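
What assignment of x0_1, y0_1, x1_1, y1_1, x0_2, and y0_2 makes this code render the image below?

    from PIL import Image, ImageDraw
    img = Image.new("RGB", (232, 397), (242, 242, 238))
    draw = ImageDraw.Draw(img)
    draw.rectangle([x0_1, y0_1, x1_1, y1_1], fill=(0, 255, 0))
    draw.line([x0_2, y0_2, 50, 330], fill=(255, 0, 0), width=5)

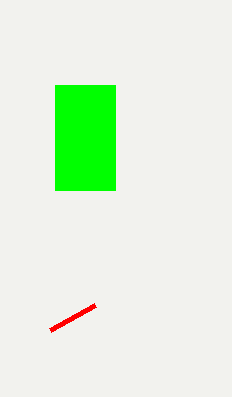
x0_1 = 55
y0_1 = 85
x1_1 = 115
y1_1 = 190
x0_2 = 95
y0_2 = 305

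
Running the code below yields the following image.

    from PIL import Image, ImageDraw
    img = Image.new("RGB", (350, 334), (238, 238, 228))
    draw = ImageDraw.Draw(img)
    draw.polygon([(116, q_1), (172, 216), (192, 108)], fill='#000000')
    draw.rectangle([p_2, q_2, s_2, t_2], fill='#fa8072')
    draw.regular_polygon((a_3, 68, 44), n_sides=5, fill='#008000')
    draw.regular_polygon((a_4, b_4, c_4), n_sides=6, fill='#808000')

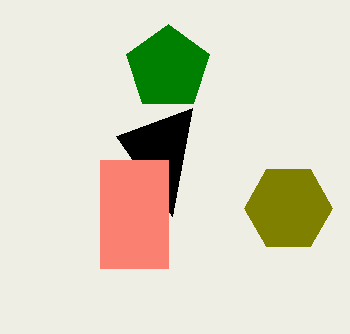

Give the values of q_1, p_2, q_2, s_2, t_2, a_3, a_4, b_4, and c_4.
q_1 = 136
p_2 = 100
q_2 = 160
s_2 = 168
t_2 = 268
a_3 = 168
a_4 = 288
b_4 = 208
c_4 = 44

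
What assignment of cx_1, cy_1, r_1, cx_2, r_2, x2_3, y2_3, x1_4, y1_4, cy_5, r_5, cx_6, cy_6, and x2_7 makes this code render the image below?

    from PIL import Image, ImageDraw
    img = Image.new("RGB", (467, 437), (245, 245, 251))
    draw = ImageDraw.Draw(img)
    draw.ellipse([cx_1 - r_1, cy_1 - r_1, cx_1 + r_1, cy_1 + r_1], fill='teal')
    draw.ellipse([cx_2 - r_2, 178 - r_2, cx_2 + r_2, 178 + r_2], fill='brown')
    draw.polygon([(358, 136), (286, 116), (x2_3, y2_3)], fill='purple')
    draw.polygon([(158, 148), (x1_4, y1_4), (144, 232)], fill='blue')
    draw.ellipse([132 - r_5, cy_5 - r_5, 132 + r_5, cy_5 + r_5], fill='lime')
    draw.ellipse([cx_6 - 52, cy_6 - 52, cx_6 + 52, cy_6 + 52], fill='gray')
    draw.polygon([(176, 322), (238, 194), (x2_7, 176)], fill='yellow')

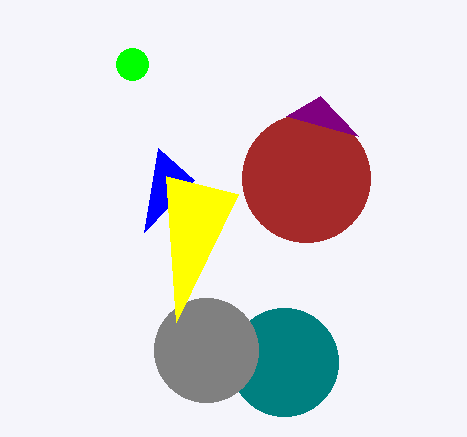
cx_1 = 284; cy_1 = 362; r_1 = 54; cx_2 = 306; r_2 = 64; x2_3 = 320; y2_3 = 96; x1_4 = 194; y1_4 = 180; cy_5 = 64; r_5 = 16; cx_6 = 206; cy_6 = 350; x2_7 = 166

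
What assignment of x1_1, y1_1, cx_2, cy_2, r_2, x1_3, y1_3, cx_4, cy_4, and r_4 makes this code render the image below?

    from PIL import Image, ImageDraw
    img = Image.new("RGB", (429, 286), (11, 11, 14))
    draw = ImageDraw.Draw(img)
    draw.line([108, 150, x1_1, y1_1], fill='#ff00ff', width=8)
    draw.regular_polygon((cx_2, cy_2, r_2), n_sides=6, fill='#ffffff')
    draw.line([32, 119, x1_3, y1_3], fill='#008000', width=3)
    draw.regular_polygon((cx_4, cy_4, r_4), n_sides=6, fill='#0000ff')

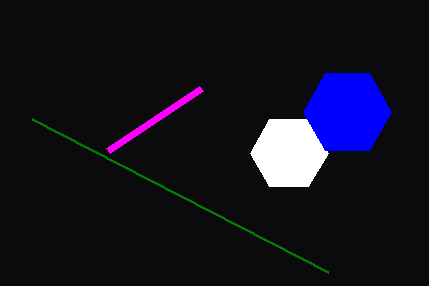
x1_1 = 201
y1_1 = 88
cx_2 = 289
cy_2 = 153
r_2 = 39
x1_3 = 328
y1_3 = 272
cx_4 = 347
cy_4 = 112
r_4 = 44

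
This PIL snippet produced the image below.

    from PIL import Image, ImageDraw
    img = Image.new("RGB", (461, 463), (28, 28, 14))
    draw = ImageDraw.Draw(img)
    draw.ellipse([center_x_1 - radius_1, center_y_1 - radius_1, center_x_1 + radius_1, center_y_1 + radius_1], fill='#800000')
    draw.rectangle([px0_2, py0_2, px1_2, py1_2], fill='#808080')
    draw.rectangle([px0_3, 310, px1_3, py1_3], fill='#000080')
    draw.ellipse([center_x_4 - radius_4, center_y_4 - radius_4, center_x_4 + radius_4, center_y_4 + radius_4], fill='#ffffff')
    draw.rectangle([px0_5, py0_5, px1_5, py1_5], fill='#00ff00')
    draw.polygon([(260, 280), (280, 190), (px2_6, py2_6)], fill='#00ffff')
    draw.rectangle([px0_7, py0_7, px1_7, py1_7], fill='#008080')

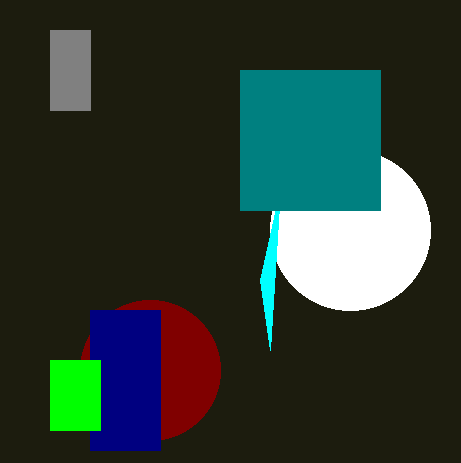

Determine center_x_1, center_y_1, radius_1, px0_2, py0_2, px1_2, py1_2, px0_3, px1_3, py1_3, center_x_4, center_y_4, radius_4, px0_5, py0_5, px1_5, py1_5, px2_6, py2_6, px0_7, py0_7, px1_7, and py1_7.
center_x_1 = 150; center_y_1 = 370; radius_1 = 70; px0_2 = 50; py0_2 = 30; px1_2 = 90; py1_2 = 110; px0_3 = 90; px1_3 = 160; py1_3 = 450; center_x_4 = 350; center_y_4 = 230; radius_4 = 80; px0_5 = 50; py0_5 = 360; px1_5 = 100; py1_5 = 430; px2_6 = 270; py2_6 = 350; px0_7 = 240; py0_7 = 70; px1_7 = 380; py1_7 = 210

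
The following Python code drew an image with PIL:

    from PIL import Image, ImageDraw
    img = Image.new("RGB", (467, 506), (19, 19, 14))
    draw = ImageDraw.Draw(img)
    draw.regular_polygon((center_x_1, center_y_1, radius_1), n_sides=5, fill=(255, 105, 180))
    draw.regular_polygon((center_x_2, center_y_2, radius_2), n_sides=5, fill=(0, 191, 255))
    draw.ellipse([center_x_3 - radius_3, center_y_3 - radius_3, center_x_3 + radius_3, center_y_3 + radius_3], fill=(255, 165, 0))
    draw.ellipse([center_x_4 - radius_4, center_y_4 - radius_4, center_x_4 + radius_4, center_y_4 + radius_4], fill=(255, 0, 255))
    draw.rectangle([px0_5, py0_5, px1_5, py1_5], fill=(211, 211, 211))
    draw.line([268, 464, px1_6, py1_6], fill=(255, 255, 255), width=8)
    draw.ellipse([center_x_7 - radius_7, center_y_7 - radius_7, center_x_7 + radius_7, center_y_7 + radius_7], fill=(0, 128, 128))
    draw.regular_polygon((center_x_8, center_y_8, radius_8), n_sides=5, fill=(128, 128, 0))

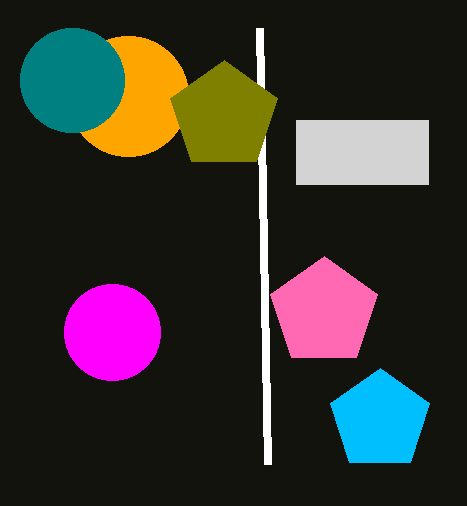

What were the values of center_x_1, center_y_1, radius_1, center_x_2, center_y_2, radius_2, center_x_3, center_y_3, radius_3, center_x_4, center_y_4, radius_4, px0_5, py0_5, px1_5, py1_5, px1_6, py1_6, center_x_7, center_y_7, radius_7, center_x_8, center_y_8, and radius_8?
center_x_1 = 324
center_y_1 = 312
radius_1 = 56
center_x_2 = 380
center_y_2 = 420
radius_2 = 52
center_x_3 = 128
center_y_3 = 96
radius_3 = 60
center_x_4 = 112
center_y_4 = 332
radius_4 = 48
px0_5 = 296
py0_5 = 120
px1_5 = 428
py1_5 = 184
px1_6 = 260
py1_6 = 28
center_x_7 = 72
center_y_7 = 80
radius_7 = 52
center_x_8 = 224
center_y_8 = 116
radius_8 = 56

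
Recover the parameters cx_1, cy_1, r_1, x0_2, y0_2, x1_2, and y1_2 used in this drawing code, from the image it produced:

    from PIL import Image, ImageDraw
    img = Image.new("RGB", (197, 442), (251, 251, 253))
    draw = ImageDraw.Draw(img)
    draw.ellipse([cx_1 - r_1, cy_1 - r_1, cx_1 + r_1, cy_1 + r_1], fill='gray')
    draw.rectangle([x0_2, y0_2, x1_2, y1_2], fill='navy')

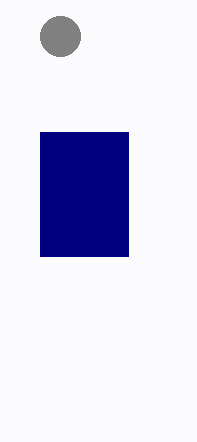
cx_1 = 60, cy_1 = 36, r_1 = 20, x0_2 = 40, y0_2 = 132, x1_2 = 128, y1_2 = 256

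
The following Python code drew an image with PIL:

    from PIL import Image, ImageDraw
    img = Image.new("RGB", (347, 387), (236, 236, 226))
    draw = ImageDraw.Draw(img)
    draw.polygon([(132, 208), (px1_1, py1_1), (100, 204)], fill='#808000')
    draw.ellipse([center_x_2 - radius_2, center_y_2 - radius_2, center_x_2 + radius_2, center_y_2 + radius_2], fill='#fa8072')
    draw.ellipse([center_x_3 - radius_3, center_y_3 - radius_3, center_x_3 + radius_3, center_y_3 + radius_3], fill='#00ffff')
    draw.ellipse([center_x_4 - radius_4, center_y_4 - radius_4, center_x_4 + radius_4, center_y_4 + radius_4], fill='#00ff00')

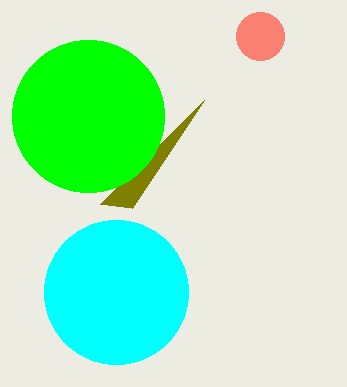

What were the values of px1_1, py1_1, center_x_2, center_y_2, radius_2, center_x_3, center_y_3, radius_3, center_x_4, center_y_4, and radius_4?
px1_1 = 204, py1_1 = 100, center_x_2 = 260, center_y_2 = 36, radius_2 = 24, center_x_3 = 116, center_y_3 = 292, radius_3 = 72, center_x_4 = 88, center_y_4 = 116, radius_4 = 76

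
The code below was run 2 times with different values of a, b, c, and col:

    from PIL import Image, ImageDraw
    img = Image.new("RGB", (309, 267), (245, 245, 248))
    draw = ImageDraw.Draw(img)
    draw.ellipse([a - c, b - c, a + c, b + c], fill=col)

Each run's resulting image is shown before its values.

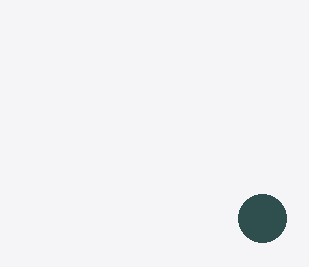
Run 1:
a = 262, b = 218, c = 24, col = 'darkslategray'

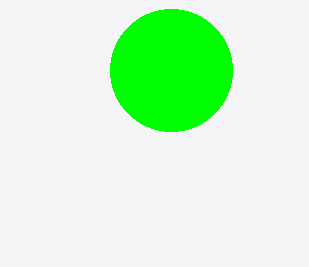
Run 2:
a = 171, b = 70, c = 61, col = 'lime'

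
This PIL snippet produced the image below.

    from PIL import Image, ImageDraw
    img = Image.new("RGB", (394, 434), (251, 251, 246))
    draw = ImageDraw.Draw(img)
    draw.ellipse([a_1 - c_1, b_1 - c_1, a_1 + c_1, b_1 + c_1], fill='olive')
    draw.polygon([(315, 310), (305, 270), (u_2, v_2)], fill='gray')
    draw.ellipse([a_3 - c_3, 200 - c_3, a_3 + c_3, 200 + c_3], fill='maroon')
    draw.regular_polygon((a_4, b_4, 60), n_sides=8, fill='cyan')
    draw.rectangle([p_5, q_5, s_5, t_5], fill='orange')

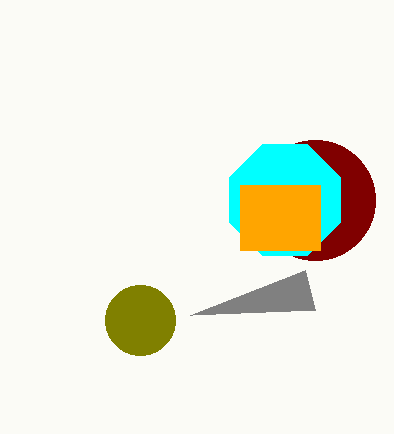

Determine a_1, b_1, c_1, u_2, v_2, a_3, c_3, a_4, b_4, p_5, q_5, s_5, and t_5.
a_1 = 140
b_1 = 320
c_1 = 35
u_2 = 190
v_2 = 315
a_3 = 315
c_3 = 60
a_4 = 285
b_4 = 200
p_5 = 240
q_5 = 185
s_5 = 320
t_5 = 250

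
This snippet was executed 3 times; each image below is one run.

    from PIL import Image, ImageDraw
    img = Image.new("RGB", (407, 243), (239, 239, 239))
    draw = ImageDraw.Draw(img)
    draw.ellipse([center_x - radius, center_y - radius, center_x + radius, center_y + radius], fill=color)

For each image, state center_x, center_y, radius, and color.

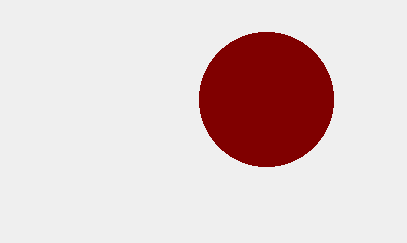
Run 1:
center_x = 266; center_y = 99; radius = 67; color = 'maroon'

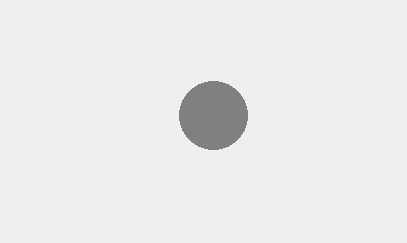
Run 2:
center_x = 213; center_y = 115; radius = 34; color = 'gray'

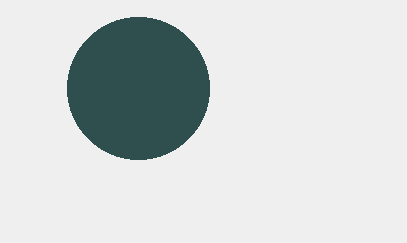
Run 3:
center_x = 138; center_y = 88; radius = 71; color = 'darkslategray'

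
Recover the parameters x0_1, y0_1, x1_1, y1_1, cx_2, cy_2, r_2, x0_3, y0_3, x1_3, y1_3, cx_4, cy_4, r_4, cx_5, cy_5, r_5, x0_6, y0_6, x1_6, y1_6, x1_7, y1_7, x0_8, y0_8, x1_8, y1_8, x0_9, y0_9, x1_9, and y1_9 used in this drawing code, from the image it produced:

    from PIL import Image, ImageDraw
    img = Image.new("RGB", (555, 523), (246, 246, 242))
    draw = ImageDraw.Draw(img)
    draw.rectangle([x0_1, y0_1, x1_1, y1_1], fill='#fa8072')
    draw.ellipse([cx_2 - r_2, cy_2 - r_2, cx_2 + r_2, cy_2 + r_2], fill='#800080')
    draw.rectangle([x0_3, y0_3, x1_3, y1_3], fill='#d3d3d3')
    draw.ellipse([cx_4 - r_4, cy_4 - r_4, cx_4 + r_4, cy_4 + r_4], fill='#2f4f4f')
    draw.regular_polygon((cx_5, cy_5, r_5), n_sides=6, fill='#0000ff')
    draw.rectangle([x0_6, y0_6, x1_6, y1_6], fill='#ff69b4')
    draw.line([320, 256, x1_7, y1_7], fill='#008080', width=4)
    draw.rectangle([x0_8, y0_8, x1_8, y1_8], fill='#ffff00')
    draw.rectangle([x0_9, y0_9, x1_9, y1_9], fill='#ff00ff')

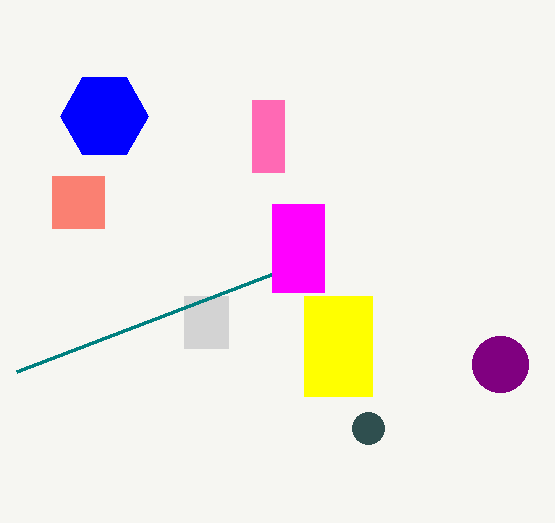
x0_1 = 52; y0_1 = 176; x1_1 = 104; y1_1 = 228; cx_2 = 500; cy_2 = 364; r_2 = 28; x0_3 = 184; y0_3 = 296; x1_3 = 228; y1_3 = 348; cx_4 = 368; cy_4 = 428; r_4 = 16; cx_5 = 104; cy_5 = 116; r_5 = 44; x0_6 = 252; y0_6 = 100; x1_6 = 284; y1_6 = 172; x1_7 = 16; y1_7 = 372; x0_8 = 304; y0_8 = 296; x1_8 = 372; y1_8 = 396; x0_9 = 272; y0_9 = 204; x1_9 = 324; y1_9 = 292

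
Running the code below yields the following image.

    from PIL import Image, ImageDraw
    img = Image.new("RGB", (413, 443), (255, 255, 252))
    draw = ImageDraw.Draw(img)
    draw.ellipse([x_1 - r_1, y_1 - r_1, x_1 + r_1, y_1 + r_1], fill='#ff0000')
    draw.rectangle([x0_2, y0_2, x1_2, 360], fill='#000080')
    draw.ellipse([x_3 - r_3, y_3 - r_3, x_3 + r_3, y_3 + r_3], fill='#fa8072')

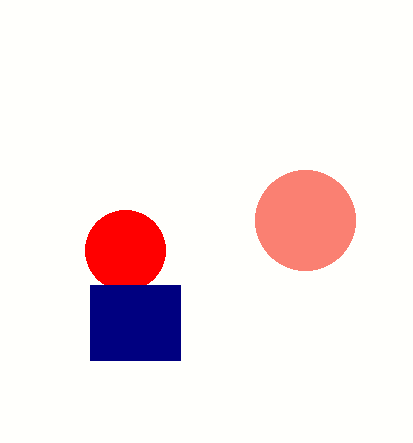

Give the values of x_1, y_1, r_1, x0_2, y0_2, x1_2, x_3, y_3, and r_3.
x_1 = 125
y_1 = 250
r_1 = 40
x0_2 = 90
y0_2 = 285
x1_2 = 180
x_3 = 305
y_3 = 220
r_3 = 50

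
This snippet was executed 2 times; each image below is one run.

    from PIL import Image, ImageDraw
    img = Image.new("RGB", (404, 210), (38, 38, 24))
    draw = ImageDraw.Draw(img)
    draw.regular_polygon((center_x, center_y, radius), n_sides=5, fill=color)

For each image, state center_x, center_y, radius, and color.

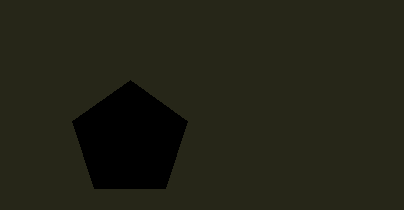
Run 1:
center_x = 130; center_y = 140; radius = 60; color = 'black'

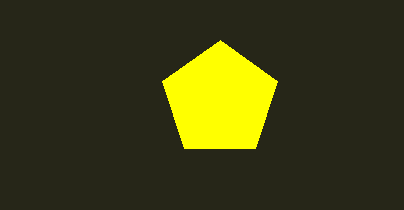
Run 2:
center_x = 220, center_y = 100, radius = 60, color = 'yellow'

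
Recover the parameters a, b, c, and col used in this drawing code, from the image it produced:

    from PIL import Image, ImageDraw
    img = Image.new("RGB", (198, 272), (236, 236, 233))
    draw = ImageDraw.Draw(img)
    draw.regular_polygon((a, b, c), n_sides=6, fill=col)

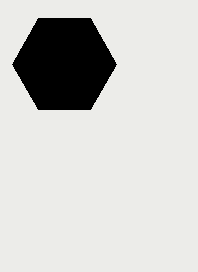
a = 64, b = 64, c = 52, col = 'black'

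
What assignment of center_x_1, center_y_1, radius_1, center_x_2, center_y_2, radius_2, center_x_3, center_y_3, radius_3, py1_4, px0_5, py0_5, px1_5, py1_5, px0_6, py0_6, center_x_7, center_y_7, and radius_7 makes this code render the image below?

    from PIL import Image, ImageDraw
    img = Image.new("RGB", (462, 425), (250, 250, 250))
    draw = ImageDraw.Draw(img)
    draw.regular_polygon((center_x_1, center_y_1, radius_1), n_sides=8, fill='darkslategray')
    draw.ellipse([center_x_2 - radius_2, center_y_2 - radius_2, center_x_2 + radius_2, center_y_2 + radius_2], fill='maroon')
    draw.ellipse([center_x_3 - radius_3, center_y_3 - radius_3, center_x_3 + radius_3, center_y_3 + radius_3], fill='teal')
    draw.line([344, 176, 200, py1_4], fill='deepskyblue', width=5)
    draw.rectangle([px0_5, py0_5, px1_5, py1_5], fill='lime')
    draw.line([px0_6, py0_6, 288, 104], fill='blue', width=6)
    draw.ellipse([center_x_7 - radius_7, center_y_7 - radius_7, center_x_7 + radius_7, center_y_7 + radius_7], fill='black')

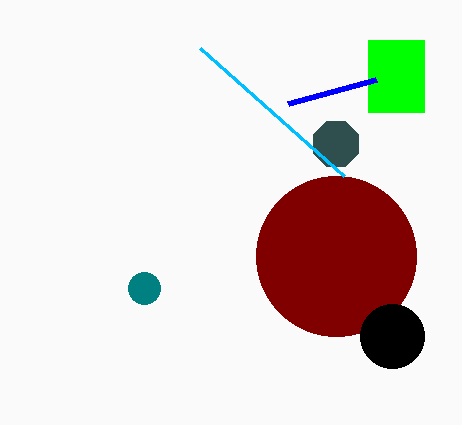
center_x_1 = 336, center_y_1 = 144, radius_1 = 24, center_x_2 = 336, center_y_2 = 256, radius_2 = 80, center_x_3 = 144, center_y_3 = 288, radius_3 = 16, py1_4 = 48, px0_5 = 368, py0_5 = 40, px1_5 = 424, py1_5 = 112, px0_6 = 376, py0_6 = 80, center_x_7 = 392, center_y_7 = 336, radius_7 = 32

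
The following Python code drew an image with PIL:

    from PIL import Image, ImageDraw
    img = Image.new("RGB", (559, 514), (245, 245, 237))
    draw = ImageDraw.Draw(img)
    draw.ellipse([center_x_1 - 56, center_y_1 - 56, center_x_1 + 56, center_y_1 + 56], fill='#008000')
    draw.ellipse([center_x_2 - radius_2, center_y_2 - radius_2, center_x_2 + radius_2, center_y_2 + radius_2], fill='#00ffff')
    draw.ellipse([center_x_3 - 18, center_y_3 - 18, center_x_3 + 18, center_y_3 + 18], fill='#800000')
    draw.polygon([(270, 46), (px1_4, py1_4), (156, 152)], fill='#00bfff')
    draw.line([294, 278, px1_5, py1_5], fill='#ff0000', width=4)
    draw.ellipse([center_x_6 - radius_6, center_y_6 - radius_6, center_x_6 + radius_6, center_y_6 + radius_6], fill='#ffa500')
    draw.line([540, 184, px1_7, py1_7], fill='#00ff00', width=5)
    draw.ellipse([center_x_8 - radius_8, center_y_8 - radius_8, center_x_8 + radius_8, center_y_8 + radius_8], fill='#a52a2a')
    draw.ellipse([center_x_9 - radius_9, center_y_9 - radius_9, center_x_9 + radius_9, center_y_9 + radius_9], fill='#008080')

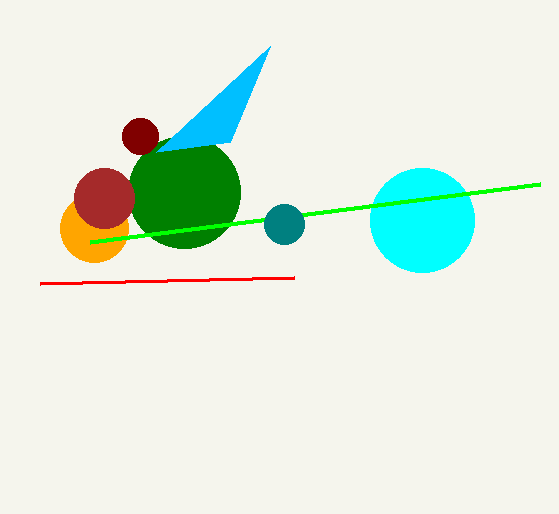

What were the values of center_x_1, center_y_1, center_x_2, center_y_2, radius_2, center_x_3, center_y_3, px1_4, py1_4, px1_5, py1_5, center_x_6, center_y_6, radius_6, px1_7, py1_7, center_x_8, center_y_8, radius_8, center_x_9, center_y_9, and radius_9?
center_x_1 = 184
center_y_1 = 192
center_x_2 = 422
center_y_2 = 220
radius_2 = 52
center_x_3 = 140
center_y_3 = 136
px1_4 = 230
py1_4 = 142
px1_5 = 40
py1_5 = 284
center_x_6 = 94
center_y_6 = 228
radius_6 = 34
px1_7 = 90
py1_7 = 242
center_x_8 = 104
center_y_8 = 198
radius_8 = 30
center_x_9 = 284
center_y_9 = 224
radius_9 = 20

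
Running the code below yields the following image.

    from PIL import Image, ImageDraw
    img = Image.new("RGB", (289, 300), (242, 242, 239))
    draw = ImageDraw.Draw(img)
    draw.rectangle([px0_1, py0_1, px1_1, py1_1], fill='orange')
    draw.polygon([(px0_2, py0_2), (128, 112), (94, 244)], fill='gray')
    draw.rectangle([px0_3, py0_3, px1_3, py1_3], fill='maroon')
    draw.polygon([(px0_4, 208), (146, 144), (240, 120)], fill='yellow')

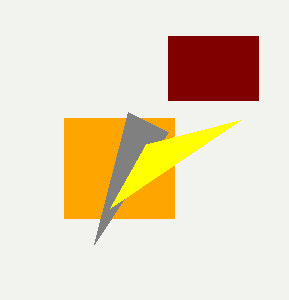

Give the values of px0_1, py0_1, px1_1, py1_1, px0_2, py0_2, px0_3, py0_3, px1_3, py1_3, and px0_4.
px0_1 = 64
py0_1 = 118
px1_1 = 174
py1_1 = 218
px0_2 = 168
py0_2 = 132
px0_3 = 168
py0_3 = 36
px1_3 = 258
py1_3 = 100
px0_4 = 110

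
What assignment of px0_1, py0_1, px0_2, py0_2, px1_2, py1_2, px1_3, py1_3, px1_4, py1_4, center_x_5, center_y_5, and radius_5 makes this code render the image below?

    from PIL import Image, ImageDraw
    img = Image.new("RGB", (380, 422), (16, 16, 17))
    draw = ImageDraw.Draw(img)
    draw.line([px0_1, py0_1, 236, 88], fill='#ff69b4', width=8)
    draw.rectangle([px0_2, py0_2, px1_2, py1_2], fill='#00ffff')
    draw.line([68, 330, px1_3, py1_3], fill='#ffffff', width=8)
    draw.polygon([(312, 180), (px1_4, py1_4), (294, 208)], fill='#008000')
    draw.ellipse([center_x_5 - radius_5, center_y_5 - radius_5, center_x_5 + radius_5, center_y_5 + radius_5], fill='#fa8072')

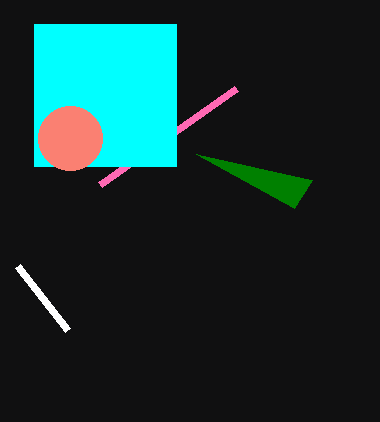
px0_1 = 100; py0_1 = 184; px0_2 = 34; py0_2 = 24; px1_2 = 176; py1_2 = 166; px1_3 = 18; py1_3 = 266; px1_4 = 196; py1_4 = 154; center_x_5 = 70; center_y_5 = 138; radius_5 = 32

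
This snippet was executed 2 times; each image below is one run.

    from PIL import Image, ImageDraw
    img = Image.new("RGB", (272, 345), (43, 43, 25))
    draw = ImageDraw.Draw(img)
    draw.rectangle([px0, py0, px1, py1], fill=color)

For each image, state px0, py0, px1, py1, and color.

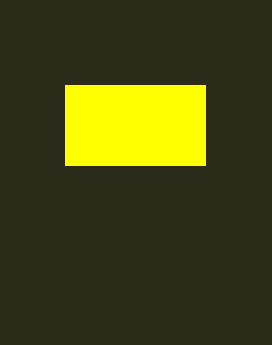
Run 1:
px0 = 65; py0 = 85; px1 = 205; py1 = 165; color = 'yellow'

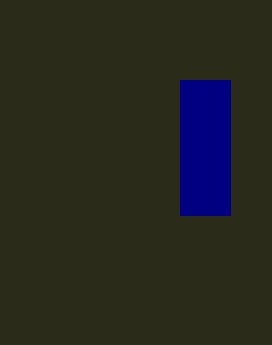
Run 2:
px0 = 180, py0 = 80, px1 = 230, py1 = 215, color = 'navy'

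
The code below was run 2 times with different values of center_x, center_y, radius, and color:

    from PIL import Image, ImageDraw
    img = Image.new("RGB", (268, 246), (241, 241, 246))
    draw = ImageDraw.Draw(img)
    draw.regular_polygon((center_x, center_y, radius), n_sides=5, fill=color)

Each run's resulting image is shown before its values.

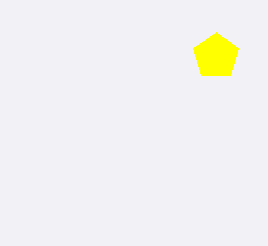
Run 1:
center_x = 216, center_y = 56, radius = 24, color = 'yellow'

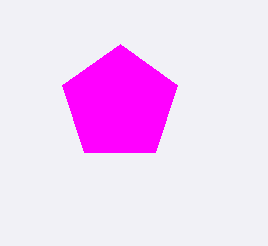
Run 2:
center_x = 120, center_y = 104, radius = 60, color = 'magenta'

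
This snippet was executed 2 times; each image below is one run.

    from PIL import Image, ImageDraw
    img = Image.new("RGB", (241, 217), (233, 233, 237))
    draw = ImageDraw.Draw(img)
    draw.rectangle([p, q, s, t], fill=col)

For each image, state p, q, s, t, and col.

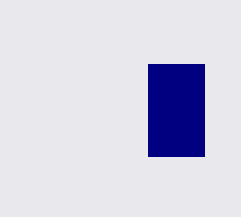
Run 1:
p = 148; q = 64; s = 204; t = 156; col = 'navy'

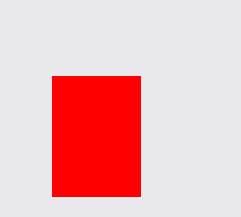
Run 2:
p = 52; q = 76; s = 140; t = 196; col = 'red'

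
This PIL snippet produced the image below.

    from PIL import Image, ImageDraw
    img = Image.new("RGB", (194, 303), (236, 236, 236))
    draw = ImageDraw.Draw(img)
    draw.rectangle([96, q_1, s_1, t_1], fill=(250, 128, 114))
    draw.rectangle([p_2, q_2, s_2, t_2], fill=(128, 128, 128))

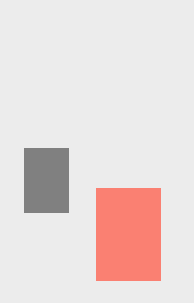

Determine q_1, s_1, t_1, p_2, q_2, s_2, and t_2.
q_1 = 188, s_1 = 160, t_1 = 280, p_2 = 24, q_2 = 148, s_2 = 68, t_2 = 212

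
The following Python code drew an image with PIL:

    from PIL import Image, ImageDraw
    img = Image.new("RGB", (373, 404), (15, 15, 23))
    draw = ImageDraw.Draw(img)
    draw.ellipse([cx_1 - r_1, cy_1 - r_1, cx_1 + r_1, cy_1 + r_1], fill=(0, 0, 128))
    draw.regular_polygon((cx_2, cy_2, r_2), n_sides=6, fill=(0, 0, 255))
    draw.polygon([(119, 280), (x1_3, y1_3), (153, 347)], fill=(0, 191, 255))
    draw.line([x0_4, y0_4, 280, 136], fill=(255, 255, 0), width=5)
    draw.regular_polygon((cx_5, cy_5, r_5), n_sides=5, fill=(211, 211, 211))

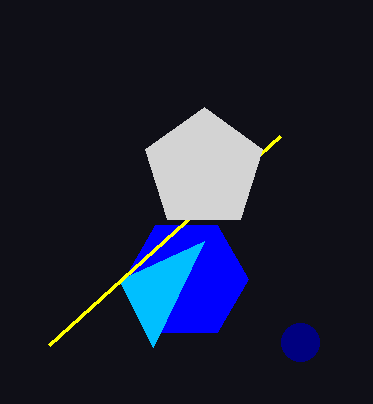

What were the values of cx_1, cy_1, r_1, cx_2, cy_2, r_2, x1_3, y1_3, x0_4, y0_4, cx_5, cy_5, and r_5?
cx_1 = 300, cy_1 = 342, r_1 = 19, cx_2 = 186, cy_2 = 279, r_2 = 62, x1_3 = 204, y1_3 = 241, x0_4 = 49, y0_4 = 345, cx_5 = 204, cy_5 = 169, r_5 = 62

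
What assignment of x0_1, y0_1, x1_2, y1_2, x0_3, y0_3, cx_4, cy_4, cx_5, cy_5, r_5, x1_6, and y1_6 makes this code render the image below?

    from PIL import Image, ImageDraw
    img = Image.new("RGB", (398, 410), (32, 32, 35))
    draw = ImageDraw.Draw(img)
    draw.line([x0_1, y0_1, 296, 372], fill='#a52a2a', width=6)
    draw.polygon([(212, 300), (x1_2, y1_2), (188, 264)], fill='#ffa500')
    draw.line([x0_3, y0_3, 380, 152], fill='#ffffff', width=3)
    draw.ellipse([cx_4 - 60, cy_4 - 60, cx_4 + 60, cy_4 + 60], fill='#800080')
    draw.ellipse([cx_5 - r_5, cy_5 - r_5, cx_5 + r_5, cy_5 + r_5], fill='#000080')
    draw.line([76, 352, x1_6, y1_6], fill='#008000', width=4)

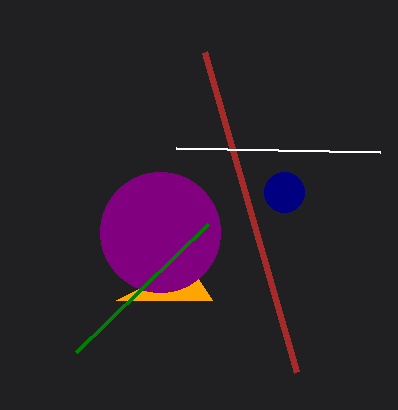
x0_1 = 204; y0_1 = 52; x1_2 = 116; y1_2 = 300; x0_3 = 176; y0_3 = 148; cx_4 = 160; cy_4 = 232; cx_5 = 284; cy_5 = 192; r_5 = 20; x1_6 = 208; y1_6 = 224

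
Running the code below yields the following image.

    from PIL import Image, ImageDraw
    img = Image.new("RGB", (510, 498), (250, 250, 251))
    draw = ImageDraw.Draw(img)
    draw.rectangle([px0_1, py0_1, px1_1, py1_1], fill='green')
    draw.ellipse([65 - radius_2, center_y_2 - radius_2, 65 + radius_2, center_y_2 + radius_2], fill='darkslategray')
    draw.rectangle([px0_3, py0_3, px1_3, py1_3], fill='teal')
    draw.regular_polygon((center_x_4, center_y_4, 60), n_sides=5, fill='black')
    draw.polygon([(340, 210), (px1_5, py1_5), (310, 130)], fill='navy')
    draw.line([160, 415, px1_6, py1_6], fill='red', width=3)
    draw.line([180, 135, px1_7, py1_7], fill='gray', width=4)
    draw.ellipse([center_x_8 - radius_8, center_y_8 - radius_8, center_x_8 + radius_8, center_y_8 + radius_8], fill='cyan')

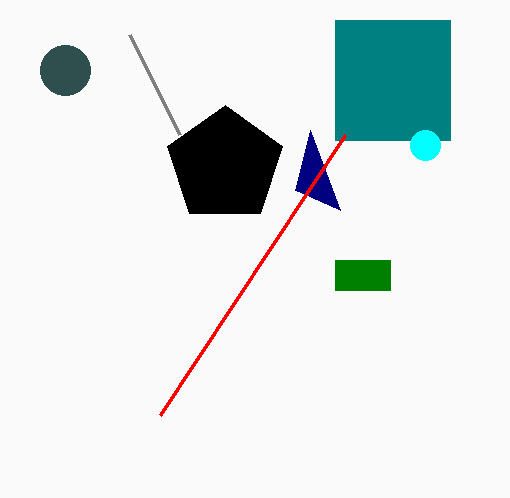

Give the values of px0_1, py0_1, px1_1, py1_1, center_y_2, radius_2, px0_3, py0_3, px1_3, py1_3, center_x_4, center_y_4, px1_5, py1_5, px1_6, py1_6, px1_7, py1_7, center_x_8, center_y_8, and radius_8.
px0_1 = 335, py0_1 = 260, px1_1 = 390, py1_1 = 290, center_y_2 = 70, radius_2 = 25, px0_3 = 335, py0_3 = 20, px1_3 = 450, py1_3 = 140, center_x_4 = 225, center_y_4 = 165, px1_5 = 295, py1_5 = 190, px1_6 = 345, py1_6 = 135, px1_7 = 130, py1_7 = 35, center_x_8 = 425, center_y_8 = 145, radius_8 = 15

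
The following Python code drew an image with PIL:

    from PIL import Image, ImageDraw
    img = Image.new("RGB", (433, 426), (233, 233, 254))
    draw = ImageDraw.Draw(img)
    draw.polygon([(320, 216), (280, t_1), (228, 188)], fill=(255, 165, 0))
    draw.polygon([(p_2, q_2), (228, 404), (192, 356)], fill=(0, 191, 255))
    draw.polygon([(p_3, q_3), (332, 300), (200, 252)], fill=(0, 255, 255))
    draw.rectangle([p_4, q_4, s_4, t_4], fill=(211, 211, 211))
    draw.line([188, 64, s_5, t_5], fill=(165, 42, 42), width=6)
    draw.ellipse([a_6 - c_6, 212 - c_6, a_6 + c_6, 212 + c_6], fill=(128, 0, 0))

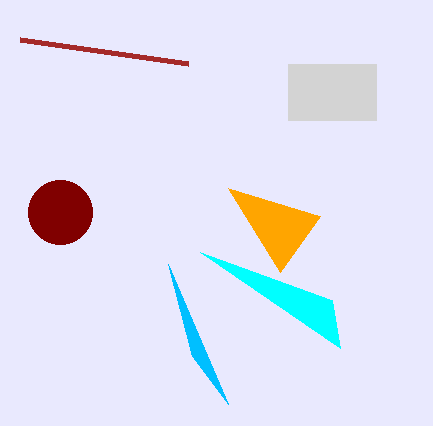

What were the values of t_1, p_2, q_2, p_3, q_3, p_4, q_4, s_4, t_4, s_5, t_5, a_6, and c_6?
t_1 = 272
p_2 = 168
q_2 = 264
p_3 = 340
q_3 = 348
p_4 = 288
q_4 = 64
s_4 = 376
t_4 = 120
s_5 = 20
t_5 = 40
a_6 = 60
c_6 = 32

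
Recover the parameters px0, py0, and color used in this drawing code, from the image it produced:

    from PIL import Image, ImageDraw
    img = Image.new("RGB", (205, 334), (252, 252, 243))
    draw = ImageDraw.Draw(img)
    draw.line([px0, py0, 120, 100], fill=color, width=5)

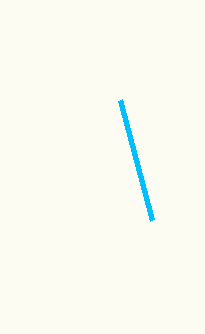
px0 = 152
py0 = 220
color = 'deepskyblue'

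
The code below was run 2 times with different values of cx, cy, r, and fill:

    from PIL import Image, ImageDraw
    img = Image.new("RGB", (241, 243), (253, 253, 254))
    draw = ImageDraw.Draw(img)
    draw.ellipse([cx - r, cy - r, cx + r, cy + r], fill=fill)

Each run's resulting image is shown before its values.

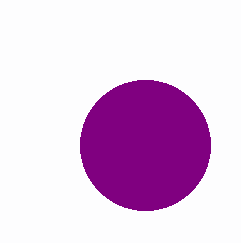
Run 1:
cx = 145
cy = 145
r = 65
fill = 'purple'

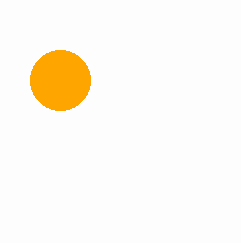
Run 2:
cx = 60, cy = 80, r = 30, fill = 'orange'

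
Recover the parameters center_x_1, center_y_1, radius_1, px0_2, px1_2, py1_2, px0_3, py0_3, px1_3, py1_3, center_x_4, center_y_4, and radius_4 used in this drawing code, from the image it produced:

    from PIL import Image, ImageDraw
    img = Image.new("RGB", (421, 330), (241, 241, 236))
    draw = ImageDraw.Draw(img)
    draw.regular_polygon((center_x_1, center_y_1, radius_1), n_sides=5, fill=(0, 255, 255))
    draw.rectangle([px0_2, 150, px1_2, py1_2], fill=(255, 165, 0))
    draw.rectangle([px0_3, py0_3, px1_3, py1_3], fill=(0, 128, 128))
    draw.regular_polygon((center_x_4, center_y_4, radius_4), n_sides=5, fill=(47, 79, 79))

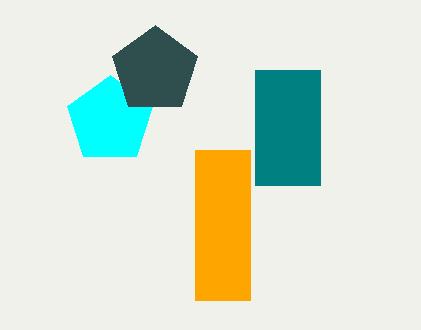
center_x_1 = 110, center_y_1 = 120, radius_1 = 45, px0_2 = 195, px1_2 = 250, py1_2 = 300, px0_3 = 255, py0_3 = 70, px1_3 = 320, py1_3 = 185, center_x_4 = 155, center_y_4 = 70, radius_4 = 45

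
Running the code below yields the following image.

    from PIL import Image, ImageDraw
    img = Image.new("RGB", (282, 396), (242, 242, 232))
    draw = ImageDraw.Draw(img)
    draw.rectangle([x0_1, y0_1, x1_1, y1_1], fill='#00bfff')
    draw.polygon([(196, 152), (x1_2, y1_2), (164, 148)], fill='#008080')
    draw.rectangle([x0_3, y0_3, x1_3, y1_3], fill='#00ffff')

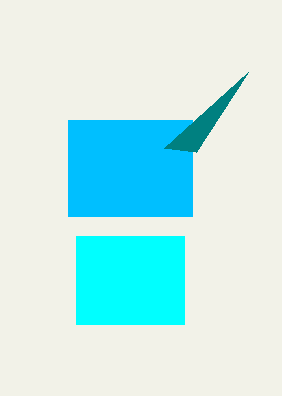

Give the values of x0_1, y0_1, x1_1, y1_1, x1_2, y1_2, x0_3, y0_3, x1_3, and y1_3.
x0_1 = 68; y0_1 = 120; x1_1 = 192; y1_1 = 216; x1_2 = 248; y1_2 = 72; x0_3 = 76; y0_3 = 236; x1_3 = 184; y1_3 = 324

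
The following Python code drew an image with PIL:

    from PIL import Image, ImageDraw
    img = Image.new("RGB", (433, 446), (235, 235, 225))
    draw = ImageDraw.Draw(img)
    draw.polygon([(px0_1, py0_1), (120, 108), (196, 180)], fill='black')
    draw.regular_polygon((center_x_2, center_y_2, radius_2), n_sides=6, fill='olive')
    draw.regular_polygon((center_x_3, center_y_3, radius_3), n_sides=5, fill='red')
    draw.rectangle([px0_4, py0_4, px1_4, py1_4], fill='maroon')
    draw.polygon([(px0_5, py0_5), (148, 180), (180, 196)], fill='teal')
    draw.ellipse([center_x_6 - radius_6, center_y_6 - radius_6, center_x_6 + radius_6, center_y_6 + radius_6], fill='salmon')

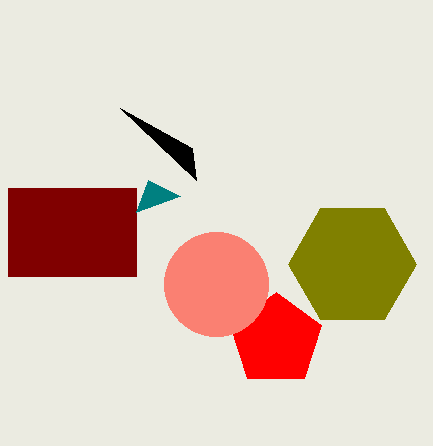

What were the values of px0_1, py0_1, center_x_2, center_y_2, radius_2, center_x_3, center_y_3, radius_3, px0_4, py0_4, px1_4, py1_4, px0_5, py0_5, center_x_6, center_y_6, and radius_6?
px0_1 = 192; py0_1 = 148; center_x_2 = 352; center_y_2 = 264; radius_2 = 64; center_x_3 = 276; center_y_3 = 340; radius_3 = 48; px0_4 = 8; py0_4 = 188; px1_4 = 136; py1_4 = 276; px0_5 = 136; py0_5 = 212; center_x_6 = 216; center_y_6 = 284; radius_6 = 52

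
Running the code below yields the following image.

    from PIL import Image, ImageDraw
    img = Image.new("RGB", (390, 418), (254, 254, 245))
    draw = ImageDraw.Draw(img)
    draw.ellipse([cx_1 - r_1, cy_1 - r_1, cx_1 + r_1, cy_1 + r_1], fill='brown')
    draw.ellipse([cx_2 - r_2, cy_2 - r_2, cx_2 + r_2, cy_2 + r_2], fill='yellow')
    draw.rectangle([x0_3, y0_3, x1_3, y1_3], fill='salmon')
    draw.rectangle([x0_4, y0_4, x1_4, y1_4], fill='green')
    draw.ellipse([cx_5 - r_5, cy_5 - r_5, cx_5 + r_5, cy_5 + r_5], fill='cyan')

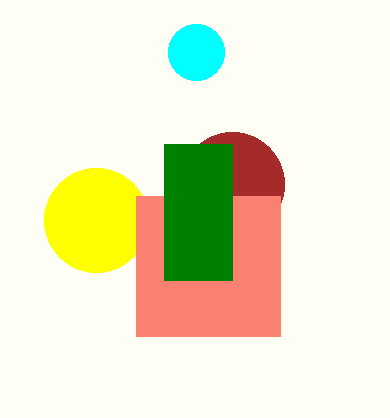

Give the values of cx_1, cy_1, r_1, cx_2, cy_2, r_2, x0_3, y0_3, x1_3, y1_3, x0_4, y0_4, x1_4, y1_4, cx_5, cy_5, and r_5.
cx_1 = 232
cy_1 = 184
r_1 = 52
cx_2 = 96
cy_2 = 220
r_2 = 52
x0_3 = 136
y0_3 = 196
x1_3 = 280
y1_3 = 336
x0_4 = 164
y0_4 = 144
x1_4 = 232
y1_4 = 280
cx_5 = 196
cy_5 = 52
r_5 = 28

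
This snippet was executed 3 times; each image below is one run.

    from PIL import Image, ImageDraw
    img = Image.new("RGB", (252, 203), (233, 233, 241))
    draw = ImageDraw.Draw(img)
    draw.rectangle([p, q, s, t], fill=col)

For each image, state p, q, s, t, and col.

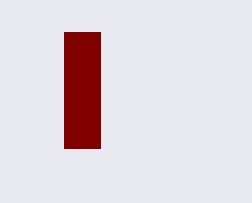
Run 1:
p = 64; q = 32; s = 100; t = 148; col = 'maroon'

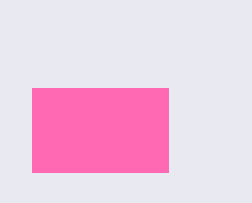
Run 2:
p = 32
q = 88
s = 168
t = 172
col = 'hotpink'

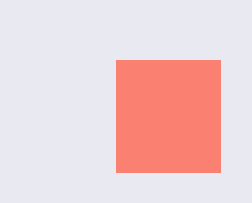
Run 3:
p = 116; q = 60; s = 220; t = 172; col = 'salmon'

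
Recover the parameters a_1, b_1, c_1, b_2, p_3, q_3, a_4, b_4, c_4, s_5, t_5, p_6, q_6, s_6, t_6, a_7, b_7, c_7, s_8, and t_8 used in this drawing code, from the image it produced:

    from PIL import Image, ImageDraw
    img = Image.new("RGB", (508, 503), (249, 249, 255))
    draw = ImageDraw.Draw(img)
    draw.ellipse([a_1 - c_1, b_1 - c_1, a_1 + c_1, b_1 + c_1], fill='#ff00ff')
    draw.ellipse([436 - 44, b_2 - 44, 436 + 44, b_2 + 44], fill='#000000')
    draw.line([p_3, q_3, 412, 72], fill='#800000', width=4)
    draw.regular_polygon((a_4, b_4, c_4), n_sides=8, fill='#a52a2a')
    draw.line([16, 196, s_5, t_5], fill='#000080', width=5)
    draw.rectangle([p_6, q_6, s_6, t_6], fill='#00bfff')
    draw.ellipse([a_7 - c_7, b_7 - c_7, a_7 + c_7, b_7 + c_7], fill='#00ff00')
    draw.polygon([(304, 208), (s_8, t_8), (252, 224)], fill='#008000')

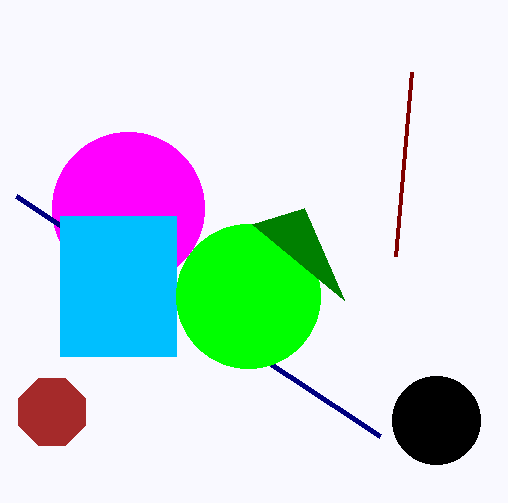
a_1 = 128; b_1 = 208; c_1 = 76; b_2 = 420; p_3 = 396; q_3 = 256; a_4 = 52; b_4 = 412; c_4 = 36; s_5 = 380; t_5 = 436; p_6 = 60; q_6 = 216; s_6 = 176; t_6 = 356; a_7 = 248; b_7 = 296; c_7 = 72; s_8 = 344; t_8 = 300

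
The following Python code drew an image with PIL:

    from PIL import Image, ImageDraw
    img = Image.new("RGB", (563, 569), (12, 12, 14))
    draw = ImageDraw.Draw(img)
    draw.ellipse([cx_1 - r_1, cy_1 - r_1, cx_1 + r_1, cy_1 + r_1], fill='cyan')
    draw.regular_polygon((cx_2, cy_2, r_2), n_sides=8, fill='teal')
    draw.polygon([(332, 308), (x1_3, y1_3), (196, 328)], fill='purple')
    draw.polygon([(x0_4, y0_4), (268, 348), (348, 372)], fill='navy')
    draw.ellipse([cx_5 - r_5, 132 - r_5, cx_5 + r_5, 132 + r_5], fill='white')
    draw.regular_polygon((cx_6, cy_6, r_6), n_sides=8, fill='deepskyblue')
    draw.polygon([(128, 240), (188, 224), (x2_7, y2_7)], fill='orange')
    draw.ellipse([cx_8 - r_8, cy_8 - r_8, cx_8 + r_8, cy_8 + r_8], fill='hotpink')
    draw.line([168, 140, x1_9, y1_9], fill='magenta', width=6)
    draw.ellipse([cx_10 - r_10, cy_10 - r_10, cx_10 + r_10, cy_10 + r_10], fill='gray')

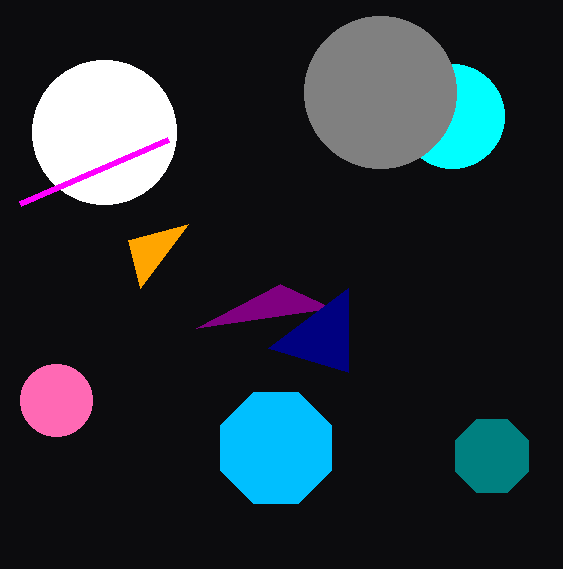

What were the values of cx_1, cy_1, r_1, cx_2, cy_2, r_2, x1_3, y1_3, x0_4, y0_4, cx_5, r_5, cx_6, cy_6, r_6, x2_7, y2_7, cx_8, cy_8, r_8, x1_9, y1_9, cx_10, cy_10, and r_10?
cx_1 = 452
cy_1 = 116
r_1 = 52
cx_2 = 492
cy_2 = 456
r_2 = 40
x1_3 = 280
y1_3 = 284
x0_4 = 348
y0_4 = 288
cx_5 = 104
r_5 = 72
cx_6 = 276
cy_6 = 448
r_6 = 60
x2_7 = 140
y2_7 = 288
cx_8 = 56
cy_8 = 400
r_8 = 36
x1_9 = 20
y1_9 = 204
cx_10 = 380
cy_10 = 92
r_10 = 76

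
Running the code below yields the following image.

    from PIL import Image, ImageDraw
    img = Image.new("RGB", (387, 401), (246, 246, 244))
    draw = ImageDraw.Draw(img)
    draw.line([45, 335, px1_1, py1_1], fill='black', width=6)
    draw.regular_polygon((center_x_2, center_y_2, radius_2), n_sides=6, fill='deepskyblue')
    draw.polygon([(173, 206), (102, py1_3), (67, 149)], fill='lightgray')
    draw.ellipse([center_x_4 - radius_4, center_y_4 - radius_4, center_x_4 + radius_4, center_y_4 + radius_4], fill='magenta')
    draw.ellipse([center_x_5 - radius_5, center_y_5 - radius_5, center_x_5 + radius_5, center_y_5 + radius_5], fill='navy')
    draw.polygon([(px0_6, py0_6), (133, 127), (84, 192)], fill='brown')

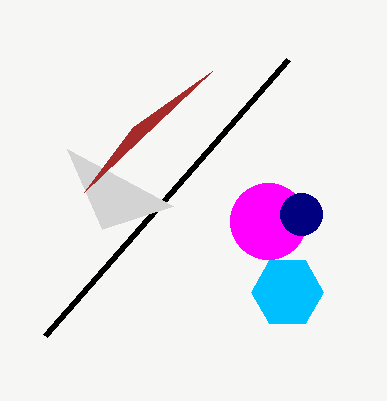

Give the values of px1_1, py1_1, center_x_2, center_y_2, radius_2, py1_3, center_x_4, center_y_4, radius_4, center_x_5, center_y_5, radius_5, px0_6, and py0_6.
px1_1 = 288; py1_1 = 59; center_x_2 = 287; center_y_2 = 292; radius_2 = 36; py1_3 = 229; center_x_4 = 268; center_y_4 = 221; radius_4 = 38; center_x_5 = 301; center_y_5 = 214; radius_5 = 21; px0_6 = 212; py0_6 = 71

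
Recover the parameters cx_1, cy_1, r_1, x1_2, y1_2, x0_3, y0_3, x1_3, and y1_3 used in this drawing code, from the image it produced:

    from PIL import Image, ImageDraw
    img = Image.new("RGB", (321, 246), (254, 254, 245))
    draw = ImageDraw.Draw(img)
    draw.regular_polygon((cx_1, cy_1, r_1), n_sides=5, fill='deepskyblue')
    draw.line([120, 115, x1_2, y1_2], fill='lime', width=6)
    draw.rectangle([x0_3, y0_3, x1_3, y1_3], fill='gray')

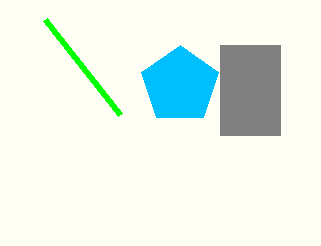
cx_1 = 180; cy_1 = 85; r_1 = 40; x1_2 = 45; y1_2 = 20; x0_3 = 220; y0_3 = 45; x1_3 = 280; y1_3 = 135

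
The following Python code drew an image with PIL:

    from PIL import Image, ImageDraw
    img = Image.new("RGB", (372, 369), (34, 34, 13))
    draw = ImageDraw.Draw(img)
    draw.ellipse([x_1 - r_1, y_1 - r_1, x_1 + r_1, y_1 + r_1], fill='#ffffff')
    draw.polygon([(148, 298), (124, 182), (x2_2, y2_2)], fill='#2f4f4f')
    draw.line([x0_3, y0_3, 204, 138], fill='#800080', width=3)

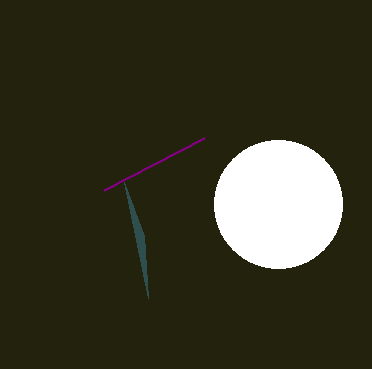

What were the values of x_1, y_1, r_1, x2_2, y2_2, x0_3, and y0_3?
x_1 = 278, y_1 = 204, r_1 = 64, x2_2 = 144, y2_2 = 236, x0_3 = 104, y0_3 = 190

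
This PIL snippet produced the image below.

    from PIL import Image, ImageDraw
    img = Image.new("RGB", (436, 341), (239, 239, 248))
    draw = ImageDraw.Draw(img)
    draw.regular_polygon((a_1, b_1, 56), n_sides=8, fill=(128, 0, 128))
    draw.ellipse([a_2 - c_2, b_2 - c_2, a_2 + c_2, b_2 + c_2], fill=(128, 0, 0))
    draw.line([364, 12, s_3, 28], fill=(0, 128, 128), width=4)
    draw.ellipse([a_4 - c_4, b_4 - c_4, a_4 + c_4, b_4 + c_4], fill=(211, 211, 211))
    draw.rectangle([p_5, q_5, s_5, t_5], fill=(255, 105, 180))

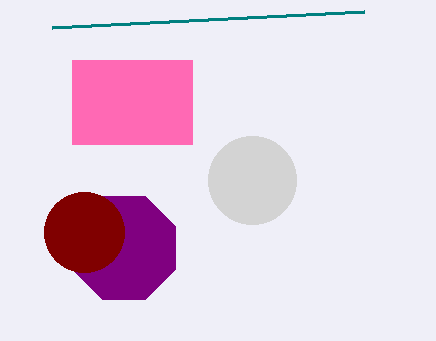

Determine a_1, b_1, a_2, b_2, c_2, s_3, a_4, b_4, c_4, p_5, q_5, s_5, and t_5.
a_1 = 124; b_1 = 248; a_2 = 84; b_2 = 232; c_2 = 40; s_3 = 52; a_4 = 252; b_4 = 180; c_4 = 44; p_5 = 72; q_5 = 60; s_5 = 192; t_5 = 144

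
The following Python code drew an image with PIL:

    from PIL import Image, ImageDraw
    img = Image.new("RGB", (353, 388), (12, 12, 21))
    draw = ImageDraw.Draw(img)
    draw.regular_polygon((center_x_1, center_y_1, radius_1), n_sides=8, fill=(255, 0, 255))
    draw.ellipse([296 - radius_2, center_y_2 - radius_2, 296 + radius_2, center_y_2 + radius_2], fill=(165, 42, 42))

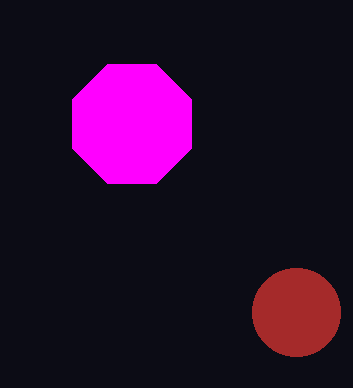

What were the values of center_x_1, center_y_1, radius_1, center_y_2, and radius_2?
center_x_1 = 132
center_y_1 = 124
radius_1 = 64
center_y_2 = 312
radius_2 = 44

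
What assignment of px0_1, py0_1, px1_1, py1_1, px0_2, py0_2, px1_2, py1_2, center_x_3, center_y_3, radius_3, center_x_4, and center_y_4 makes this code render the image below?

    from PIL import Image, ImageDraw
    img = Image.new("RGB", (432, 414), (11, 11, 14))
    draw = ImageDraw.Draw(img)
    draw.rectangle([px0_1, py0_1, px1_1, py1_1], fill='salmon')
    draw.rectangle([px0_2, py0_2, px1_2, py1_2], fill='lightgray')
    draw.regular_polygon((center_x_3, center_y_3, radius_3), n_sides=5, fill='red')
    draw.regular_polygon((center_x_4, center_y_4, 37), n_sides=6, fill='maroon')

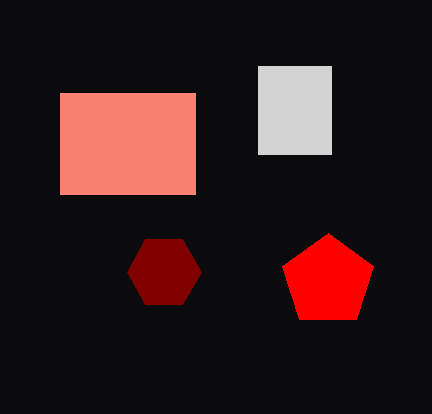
px0_1 = 60, py0_1 = 93, px1_1 = 195, py1_1 = 194, px0_2 = 258, py0_2 = 66, px1_2 = 331, py1_2 = 154, center_x_3 = 328, center_y_3 = 281, radius_3 = 48, center_x_4 = 164, center_y_4 = 272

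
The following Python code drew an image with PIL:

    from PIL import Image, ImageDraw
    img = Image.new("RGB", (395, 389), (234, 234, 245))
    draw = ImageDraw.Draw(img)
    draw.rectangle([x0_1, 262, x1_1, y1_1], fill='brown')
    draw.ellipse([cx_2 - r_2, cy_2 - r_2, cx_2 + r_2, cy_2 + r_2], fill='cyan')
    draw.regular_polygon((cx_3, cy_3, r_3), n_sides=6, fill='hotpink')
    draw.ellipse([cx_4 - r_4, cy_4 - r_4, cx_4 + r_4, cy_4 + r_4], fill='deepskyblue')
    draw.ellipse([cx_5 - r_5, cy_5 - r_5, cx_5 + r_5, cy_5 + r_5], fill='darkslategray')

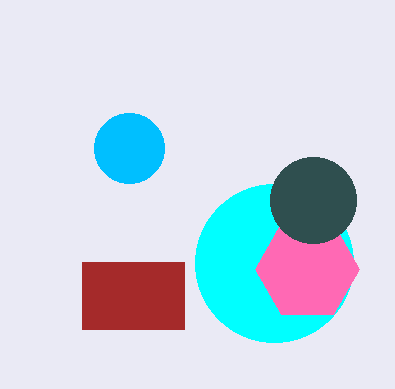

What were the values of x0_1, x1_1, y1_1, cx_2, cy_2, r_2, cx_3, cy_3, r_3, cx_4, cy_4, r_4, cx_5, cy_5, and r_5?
x0_1 = 82, x1_1 = 184, y1_1 = 329, cx_2 = 274, cy_2 = 263, r_2 = 79, cx_3 = 307, cy_3 = 269, r_3 = 52, cx_4 = 129, cy_4 = 148, r_4 = 35, cx_5 = 313, cy_5 = 200, r_5 = 43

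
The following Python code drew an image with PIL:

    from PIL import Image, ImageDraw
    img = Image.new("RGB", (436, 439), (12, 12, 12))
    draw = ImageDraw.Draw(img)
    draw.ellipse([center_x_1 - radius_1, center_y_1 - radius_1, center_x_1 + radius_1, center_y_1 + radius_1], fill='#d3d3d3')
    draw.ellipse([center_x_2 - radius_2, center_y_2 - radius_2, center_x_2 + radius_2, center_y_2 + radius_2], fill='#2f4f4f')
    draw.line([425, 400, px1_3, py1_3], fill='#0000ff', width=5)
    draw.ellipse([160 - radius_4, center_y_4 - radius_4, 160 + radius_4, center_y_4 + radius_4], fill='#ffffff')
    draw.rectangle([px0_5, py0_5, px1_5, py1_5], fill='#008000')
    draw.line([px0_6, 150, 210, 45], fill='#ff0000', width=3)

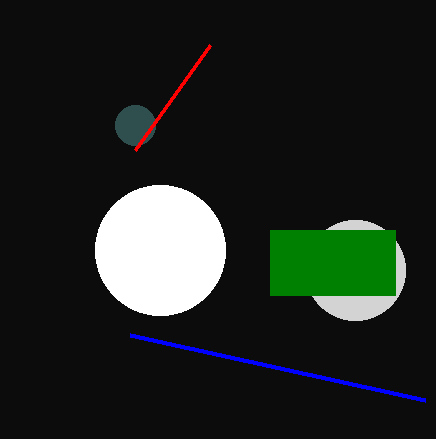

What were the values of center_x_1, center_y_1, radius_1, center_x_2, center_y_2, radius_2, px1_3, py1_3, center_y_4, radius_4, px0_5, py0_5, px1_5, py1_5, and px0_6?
center_x_1 = 355; center_y_1 = 270; radius_1 = 50; center_x_2 = 135; center_y_2 = 125; radius_2 = 20; px1_3 = 130; py1_3 = 335; center_y_4 = 250; radius_4 = 65; px0_5 = 270; py0_5 = 230; px1_5 = 395; py1_5 = 295; px0_6 = 135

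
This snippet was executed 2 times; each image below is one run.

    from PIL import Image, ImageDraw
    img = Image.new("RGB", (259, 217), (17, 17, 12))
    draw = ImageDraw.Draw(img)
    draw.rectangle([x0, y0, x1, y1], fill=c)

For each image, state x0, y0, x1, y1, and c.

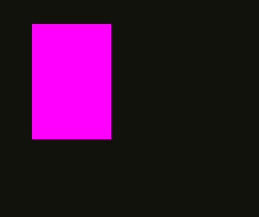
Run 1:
x0 = 32, y0 = 24, x1 = 110, y1 = 138, c = 'magenta'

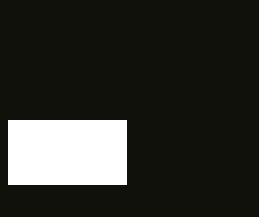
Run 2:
x0 = 8; y0 = 120; x1 = 126; y1 = 184; c = 'white'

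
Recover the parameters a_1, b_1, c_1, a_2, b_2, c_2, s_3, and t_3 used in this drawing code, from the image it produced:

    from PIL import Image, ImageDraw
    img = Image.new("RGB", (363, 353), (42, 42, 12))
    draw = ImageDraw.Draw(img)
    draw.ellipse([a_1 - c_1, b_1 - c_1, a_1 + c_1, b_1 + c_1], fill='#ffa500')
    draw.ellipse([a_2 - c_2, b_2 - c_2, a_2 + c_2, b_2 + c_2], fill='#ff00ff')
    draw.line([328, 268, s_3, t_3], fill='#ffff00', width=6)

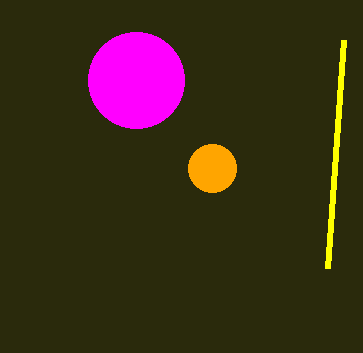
a_1 = 212, b_1 = 168, c_1 = 24, a_2 = 136, b_2 = 80, c_2 = 48, s_3 = 344, t_3 = 40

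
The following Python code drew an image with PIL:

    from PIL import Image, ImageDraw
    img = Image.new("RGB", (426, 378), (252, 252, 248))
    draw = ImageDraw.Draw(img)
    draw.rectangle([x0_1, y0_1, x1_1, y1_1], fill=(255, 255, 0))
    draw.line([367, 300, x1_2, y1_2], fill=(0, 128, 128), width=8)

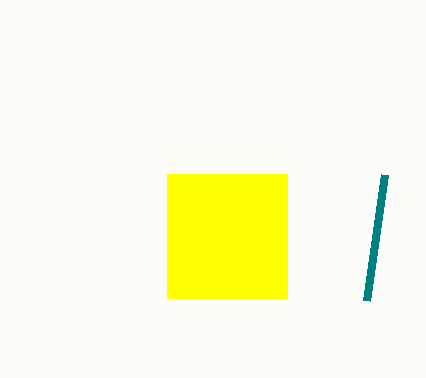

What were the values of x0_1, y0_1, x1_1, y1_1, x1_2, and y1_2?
x0_1 = 167, y0_1 = 174, x1_1 = 287, y1_1 = 298, x1_2 = 385, y1_2 = 174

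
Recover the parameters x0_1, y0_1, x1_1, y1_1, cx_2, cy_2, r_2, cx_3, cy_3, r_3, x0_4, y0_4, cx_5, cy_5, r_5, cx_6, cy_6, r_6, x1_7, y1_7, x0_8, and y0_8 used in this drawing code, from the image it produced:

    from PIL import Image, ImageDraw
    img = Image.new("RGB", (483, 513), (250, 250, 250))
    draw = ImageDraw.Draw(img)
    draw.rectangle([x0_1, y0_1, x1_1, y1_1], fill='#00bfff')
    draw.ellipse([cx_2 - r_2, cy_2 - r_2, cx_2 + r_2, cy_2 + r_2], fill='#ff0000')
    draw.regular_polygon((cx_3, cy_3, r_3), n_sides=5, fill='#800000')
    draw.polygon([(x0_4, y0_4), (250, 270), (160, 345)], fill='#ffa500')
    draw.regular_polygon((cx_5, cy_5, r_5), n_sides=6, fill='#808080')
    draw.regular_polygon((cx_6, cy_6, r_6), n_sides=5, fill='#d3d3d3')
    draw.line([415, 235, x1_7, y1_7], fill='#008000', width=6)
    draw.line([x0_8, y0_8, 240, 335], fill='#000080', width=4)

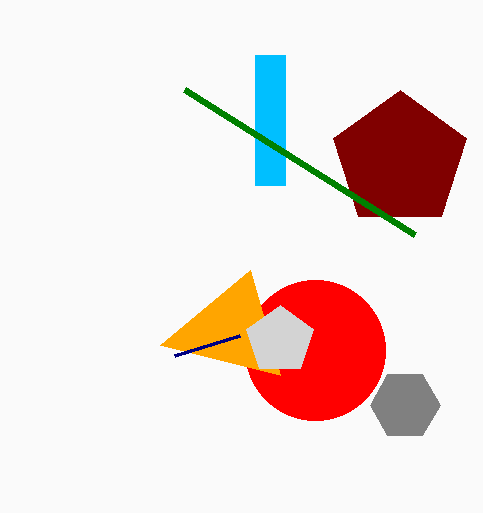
x0_1 = 255, y0_1 = 55, x1_1 = 285, y1_1 = 185, cx_2 = 315, cy_2 = 350, r_2 = 70, cx_3 = 400, cy_3 = 160, r_3 = 70, x0_4 = 280, y0_4 = 375, cx_5 = 405, cy_5 = 405, r_5 = 35, cx_6 = 280, cy_6 = 340, r_6 = 35, x1_7 = 185, y1_7 = 90, x0_8 = 175, y0_8 = 355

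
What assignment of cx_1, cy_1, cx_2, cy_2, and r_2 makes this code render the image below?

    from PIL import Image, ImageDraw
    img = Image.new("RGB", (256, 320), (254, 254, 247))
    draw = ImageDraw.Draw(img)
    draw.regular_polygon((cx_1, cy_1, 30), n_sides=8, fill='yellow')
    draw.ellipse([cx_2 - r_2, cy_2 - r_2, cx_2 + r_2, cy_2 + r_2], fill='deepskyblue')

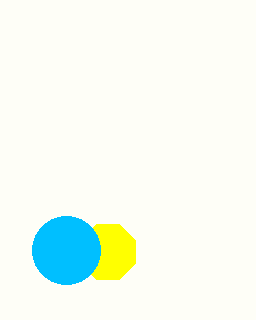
cx_1 = 108, cy_1 = 252, cx_2 = 66, cy_2 = 250, r_2 = 34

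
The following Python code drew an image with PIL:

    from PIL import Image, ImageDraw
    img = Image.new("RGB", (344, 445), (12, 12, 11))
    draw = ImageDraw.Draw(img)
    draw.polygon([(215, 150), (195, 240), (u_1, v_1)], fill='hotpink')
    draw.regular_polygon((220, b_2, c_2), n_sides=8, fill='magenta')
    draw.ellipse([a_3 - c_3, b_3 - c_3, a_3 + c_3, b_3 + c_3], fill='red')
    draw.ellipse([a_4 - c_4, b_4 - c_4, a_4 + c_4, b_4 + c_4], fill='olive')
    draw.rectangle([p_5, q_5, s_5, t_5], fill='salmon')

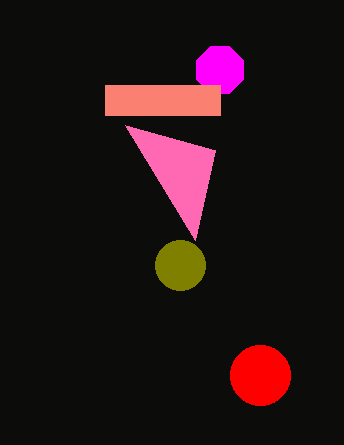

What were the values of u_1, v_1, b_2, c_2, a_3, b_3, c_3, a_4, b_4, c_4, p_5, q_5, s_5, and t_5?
u_1 = 125, v_1 = 125, b_2 = 70, c_2 = 25, a_3 = 260, b_3 = 375, c_3 = 30, a_4 = 180, b_4 = 265, c_4 = 25, p_5 = 105, q_5 = 85, s_5 = 220, t_5 = 115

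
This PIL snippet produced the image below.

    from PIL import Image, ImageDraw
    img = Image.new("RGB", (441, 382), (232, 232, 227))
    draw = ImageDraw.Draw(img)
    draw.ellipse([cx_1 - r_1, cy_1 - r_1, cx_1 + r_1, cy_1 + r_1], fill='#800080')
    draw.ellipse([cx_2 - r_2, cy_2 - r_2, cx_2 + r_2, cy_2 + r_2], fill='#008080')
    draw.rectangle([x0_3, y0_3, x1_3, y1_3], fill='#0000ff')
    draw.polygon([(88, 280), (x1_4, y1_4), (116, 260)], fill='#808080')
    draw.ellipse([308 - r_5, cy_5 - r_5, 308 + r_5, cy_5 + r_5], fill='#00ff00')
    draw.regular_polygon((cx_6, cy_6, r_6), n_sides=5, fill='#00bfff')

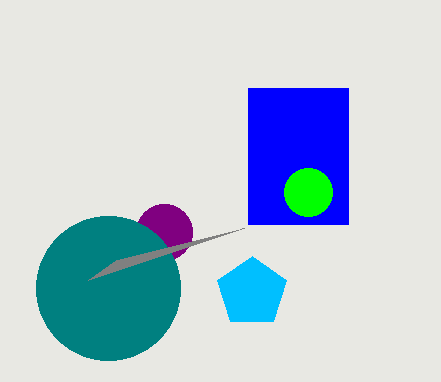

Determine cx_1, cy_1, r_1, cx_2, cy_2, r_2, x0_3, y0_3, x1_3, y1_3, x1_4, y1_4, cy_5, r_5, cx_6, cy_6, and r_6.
cx_1 = 164, cy_1 = 232, r_1 = 28, cx_2 = 108, cy_2 = 288, r_2 = 72, x0_3 = 248, y0_3 = 88, x1_3 = 348, y1_3 = 224, x1_4 = 244, y1_4 = 228, cy_5 = 192, r_5 = 24, cx_6 = 252, cy_6 = 292, r_6 = 36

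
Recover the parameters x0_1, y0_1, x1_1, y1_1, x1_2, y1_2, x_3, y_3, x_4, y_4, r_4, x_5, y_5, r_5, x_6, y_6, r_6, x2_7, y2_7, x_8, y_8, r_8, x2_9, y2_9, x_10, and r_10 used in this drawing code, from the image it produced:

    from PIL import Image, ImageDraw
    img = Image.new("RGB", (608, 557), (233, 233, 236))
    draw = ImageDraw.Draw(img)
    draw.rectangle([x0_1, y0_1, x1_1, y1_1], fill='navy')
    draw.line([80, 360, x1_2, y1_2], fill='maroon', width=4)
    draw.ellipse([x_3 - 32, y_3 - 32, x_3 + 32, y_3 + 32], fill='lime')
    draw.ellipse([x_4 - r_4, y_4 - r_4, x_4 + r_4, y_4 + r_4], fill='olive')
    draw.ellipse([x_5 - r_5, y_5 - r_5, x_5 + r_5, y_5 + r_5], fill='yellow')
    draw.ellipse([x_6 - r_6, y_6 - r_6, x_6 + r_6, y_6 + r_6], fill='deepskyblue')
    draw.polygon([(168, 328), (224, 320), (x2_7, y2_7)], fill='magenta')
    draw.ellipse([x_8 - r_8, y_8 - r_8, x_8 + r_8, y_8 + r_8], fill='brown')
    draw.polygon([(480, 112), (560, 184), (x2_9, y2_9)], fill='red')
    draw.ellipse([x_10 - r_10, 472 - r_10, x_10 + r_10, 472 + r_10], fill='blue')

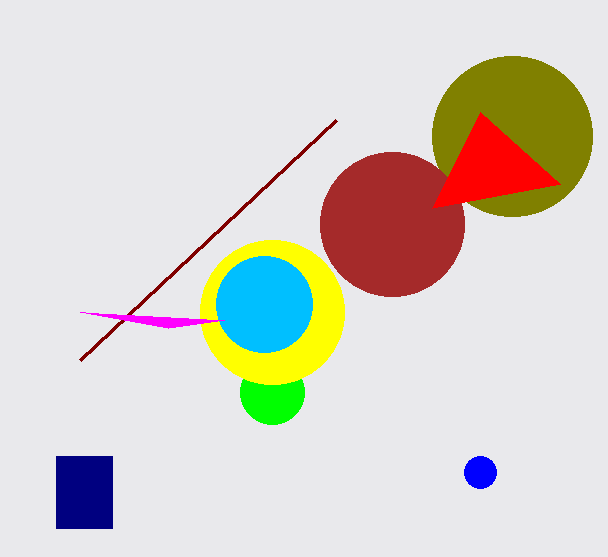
x0_1 = 56
y0_1 = 456
x1_1 = 112
y1_1 = 528
x1_2 = 336
y1_2 = 120
x_3 = 272
y_3 = 392
x_4 = 512
y_4 = 136
r_4 = 80
x_5 = 272
y_5 = 312
r_5 = 72
x_6 = 264
y_6 = 304
r_6 = 48
x2_7 = 80
y2_7 = 312
x_8 = 392
y_8 = 224
r_8 = 72
x2_9 = 432
y2_9 = 208
x_10 = 480
r_10 = 16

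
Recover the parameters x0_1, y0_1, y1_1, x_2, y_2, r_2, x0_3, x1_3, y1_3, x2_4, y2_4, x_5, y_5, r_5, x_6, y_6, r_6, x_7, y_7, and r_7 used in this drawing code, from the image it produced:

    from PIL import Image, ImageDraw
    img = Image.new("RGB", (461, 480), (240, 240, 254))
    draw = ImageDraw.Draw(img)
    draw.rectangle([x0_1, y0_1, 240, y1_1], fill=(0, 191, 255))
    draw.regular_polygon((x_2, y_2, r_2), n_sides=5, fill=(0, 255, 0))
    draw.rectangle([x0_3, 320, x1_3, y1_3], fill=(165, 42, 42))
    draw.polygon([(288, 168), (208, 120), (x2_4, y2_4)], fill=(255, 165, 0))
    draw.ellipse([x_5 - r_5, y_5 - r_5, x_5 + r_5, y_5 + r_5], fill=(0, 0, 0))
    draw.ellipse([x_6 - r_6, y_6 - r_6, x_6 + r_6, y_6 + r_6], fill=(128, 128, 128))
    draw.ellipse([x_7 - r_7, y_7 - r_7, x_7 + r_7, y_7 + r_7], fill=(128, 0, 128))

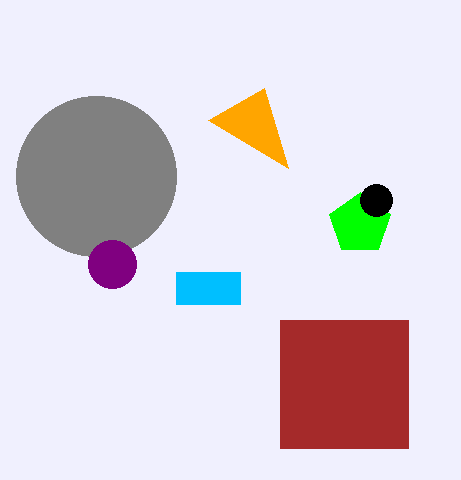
x0_1 = 176
y0_1 = 272
y1_1 = 304
x_2 = 360
y_2 = 224
r_2 = 32
x0_3 = 280
x1_3 = 408
y1_3 = 448
x2_4 = 264
y2_4 = 88
x_5 = 376
y_5 = 200
r_5 = 16
x_6 = 96
y_6 = 176
r_6 = 80
x_7 = 112
y_7 = 264
r_7 = 24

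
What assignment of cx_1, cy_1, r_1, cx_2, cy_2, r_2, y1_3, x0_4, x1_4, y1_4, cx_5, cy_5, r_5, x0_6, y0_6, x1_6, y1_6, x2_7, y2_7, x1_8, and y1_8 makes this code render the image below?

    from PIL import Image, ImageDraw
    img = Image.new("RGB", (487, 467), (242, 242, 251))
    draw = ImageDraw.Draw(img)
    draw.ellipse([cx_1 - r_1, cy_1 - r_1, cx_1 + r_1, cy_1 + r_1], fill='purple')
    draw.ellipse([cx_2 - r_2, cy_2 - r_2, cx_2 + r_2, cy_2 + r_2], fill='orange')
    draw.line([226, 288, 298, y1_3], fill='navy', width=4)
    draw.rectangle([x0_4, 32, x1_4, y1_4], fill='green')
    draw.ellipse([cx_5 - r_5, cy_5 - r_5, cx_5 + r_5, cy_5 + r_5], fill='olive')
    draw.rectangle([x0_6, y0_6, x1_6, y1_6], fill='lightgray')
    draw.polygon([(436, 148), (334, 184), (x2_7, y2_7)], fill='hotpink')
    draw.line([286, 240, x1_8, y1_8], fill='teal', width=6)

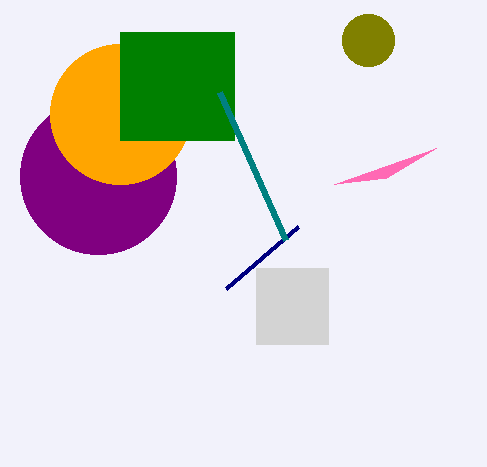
cx_1 = 98
cy_1 = 176
r_1 = 78
cx_2 = 120
cy_2 = 114
r_2 = 70
y1_3 = 226
x0_4 = 120
x1_4 = 234
y1_4 = 140
cx_5 = 368
cy_5 = 40
r_5 = 26
x0_6 = 256
y0_6 = 268
x1_6 = 328
y1_6 = 344
x2_7 = 386
y2_7 = 178
x1_8 = 220
y1_8 = 92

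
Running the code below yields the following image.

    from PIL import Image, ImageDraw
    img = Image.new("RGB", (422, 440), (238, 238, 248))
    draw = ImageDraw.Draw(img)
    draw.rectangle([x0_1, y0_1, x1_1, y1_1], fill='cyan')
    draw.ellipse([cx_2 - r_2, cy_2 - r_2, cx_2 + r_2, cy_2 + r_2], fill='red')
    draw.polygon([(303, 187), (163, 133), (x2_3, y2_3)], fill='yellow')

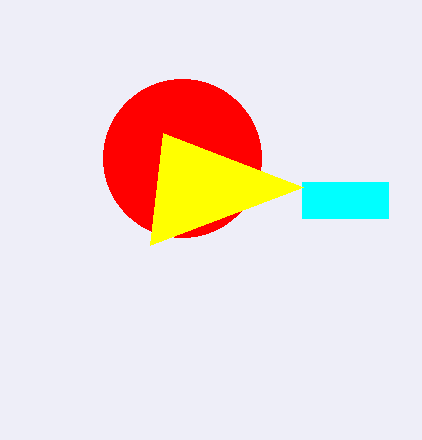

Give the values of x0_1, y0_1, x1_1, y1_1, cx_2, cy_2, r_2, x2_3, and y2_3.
x0_1 = 302, y0_1 = 182, x1_1 = 388, y1_1 = 218, cx_2 = 182, cy_2 = 158, r_2 = 79, x2_3 = 150, y2_3 = 245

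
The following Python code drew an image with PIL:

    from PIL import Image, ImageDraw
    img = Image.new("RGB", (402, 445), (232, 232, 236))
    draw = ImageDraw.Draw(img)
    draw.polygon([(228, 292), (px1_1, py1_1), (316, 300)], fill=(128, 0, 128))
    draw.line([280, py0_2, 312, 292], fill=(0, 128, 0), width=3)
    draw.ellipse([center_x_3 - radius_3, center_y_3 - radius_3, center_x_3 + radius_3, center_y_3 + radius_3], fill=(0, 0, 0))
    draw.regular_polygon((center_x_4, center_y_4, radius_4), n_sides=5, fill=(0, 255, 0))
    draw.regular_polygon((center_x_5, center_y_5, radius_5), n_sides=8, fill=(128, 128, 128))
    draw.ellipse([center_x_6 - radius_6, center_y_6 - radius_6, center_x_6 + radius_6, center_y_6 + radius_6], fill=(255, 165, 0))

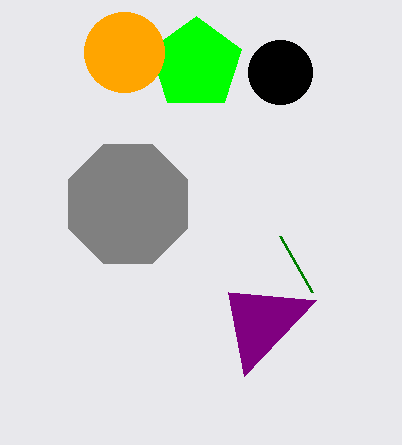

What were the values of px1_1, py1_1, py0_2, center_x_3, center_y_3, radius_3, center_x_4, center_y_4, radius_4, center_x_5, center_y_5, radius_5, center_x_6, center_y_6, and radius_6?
px1_1 = 244
py1_1 = 376
py0_2 = 236
center_x_3 = 280
center_y_3 = 72
radius_3 = 32
center_x_4 = 196
center_y_4 = 64
radius_4 = 48
center_x_5 = 128
center_y_5 = 204
radius_5 = 64
center_x_6 = 124
center_y_6 = 52
radius_6 = 40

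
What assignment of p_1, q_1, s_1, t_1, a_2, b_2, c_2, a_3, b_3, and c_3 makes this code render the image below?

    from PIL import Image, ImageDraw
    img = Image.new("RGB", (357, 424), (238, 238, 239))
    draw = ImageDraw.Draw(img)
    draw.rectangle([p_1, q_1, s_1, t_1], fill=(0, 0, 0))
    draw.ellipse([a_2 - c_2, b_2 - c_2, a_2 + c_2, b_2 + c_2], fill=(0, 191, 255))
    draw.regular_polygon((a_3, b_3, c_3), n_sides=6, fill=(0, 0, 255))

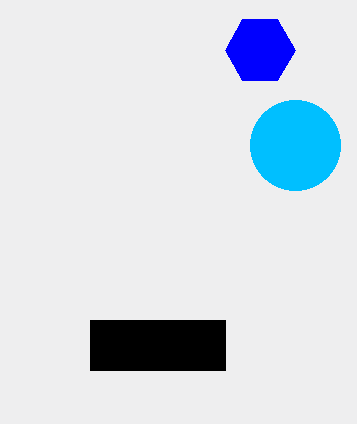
p_1 = 90, q_1 = 320, s_1 = 225, t_1 = 370, a_2 = 295, b_2 = 145, c_2 = 45, a_3 = 260, b_3 = 50, c_3 = 35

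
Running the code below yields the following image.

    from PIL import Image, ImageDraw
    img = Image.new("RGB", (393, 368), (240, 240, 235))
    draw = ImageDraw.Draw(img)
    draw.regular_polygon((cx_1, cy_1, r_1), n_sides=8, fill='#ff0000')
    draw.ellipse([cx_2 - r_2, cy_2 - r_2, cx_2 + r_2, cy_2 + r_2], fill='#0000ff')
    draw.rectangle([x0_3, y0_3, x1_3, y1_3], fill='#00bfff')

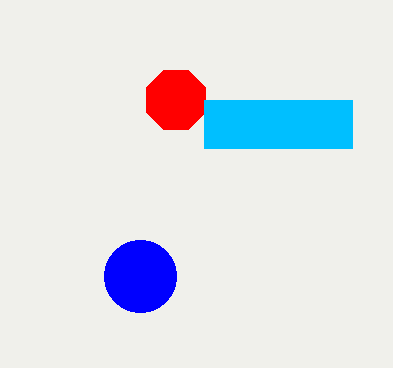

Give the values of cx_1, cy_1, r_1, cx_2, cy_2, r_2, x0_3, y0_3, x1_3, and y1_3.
cx_1 = 176; cy_1 = 100; r_1 = 32; cx_2 = 140; cy_2 = 276; r_2 = 36; x0_3 = 204; y0_3 = 100; x1_3 = 352; y1_3 = 148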